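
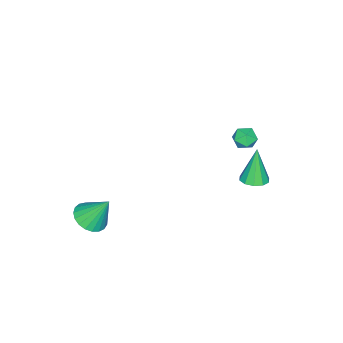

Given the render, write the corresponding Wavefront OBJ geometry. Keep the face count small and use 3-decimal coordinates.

v 3.084 -3.019 -3.08
v 3.911 -2.75 -3.098
v 2.836 -2.161 -1.68
v 3.743 -2.49 -3.287
v 3.462 -2.322 -3.439
v 3.115 -2.275 -3.53
v 2.763 -2.355 -3.543
v 2.466 -2.551 -3.475
v 2.276 -2.827 -3.34
v 2.225 -3.137 -3.159
v 2.324 -3.426 -2.965
v 2.553 -3.644 -2.791
v 2.874 -3.755 -2.666
v 3.232 -3.738 -2.613
v 3.564 -3.596 -2.641
v 3.813 -3.355 -2.745
v 3.935 -3.056 -2.907
v -1.347 2.742 2.138
v -0.82 2.904 1.831
v -0.8 2.156 2.769
v -0.273 2.318 2.462
v -0.579 2.746 2.81
v -0.917 3.108 2.42
v -0.703 1.952 2.18
v -1.041 2.314 1.79
v -0.422 2.415 1.857
v -0.345 2.906 2.246
v -1.275 2.154 2.354
v -1.198 2.645 2.743
v -2.799 1.965 -2.61
v -2.126 1.856 -2.454
v -3.241 1.815 -0.81
v -2.199 2.282 -2.437
v -2.502 2.587 -2.486
v -2.918 2.654 -2.582
v -3.289 2.459 -2.689
v -3.473 2.074 -2.766
v -3.399 1.648 -2.784
v -3.096 1.343 -2.735
v -2.68 1.276 -2.638
v -2.309 1.472 -2.531
f 2 1 4
f 2 4 3
f 4 1 5
f 4 5 3
f 5 1 6
f 5 6 3
f 6 1 7
f 6 7 3
f 7 1 8
f 7 8 3
f 8 1 9
f 8 9 3
f 9 1 10
f 9 10 3
f 10 1 11
f 10 11 3
f 11 1 12
f 11 12 3
f 12 1 13
f 12 13 3
f 13 1 14
f 13 14 3
f 14 1 15
f 14 15 3
f 15 1 16
f 15 16 3
f 16 1 17
f 16 17 3
f 17 1 2
f 17 2 3
f 18 29 23
f 18 23 19
f 18 19 25
f 18 25 28
f 18 28 29
f 19 23 27
f 23 29 22
f 29 28 20
f 28 25 24
f 25 19 26
f 21 27 22
f 21 22 20
f 21 20 24
f 21 24 26
f 21 26 27
f 22 27 23
f 20 22 29
f 24 20 28
f 26 24 25
f 27 26 19
f 31 30 33
f 31 33 32
f 33 30 34
f 33 34 32
f 34 30 35
f 34 35 32
f 35 30 36
f 35 36 32
f 36 30 37
f 36 37 32
f 37 30 38
f 37 38 32
f 38 30 39
f 38 39 32
f 39 30 40
f 39 40 32
f 40 30 41
f 40 41 32
f 41 30 31
f 41 31 32



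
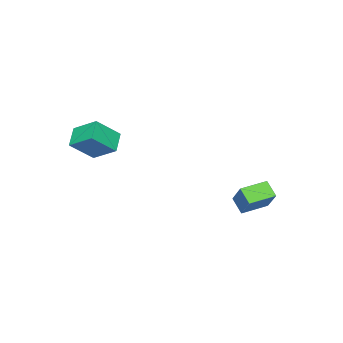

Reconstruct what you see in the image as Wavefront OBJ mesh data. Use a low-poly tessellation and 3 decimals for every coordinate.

v -2.644 2.505 -3.867
v -3.027 1.595 -3.085
v -4.236 3.344 -3.671
v -4.619 2.433 -2.889
v -1.901 3.547 -2.291
v -2.284 2.636 -1.509
v -3.493 4.385 -2.095
v -3.876 3.475 -1.313
v 4.068 -4.75 4.029
v 3.941 -3.171 5.06
v 2.824 -3.973 2.684
v 2.697 -2.394 3.715
v 5.203 -4.186 3.305
v 5.076 -2.607 4.336
v 3.959 -3.409 1.96
v 3.832 -1.83 2.991
f 2 4 1
f 5 2 1
f 1 4 3
f 3 5 1
f 2 8 4
f 6 2 5
f 6 8 2
f 4 8 3
f 7 5 3
f 3 8 7
f 7 6 5
f 8 6 7
f 10 12 9
f 13 10 9
f 9 12 11
f 11 13 9
f 10 16 12
f 14 10 13
f 14 16 10
f 12 16 11
f 15 13 11
f 11 16 15
f 15 14 13
f 16 14 15



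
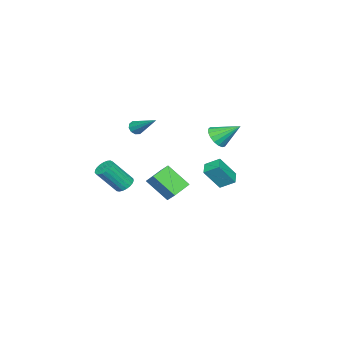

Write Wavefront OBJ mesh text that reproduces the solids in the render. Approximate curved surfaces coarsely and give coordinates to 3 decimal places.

v -1.417 -3.268 -1.534
v -0.844 -3.038 -1.703
v -0.051 -3.902 -0.196
v -0.623 -4.132 -0.026
v -0.936 -2.845 -1.544
v -0.143 -3.709 -0.037
v -1.111 -2.726 -1.384
v -0.318 -3.59 0.124
v -1.339 -2.7 -1.249
v -0.546 -3.564 0.259
v -1.581 -2.773 -1.163
v -0.788 -3.636 0.344
v -1.794 -2.931 -1.142
v -1.001 -3.795 0.366
v -1.942 -3.147 -1.188
v -1.148 -4.011 0.319
v -1.999 -3.384 -1.294
v -1.205 -4.248 0.213
v -1.955 -3.602 -1.442
v -1.162 -4.466 0.066
v -1.818 -3.761 -1.605
v -1.025 -4.625 -0.098
v -1.612 -3.835 -1.756
v -0.819 -4.699 -0.249
v -1.372 -3.812 -1.869
v -0.579 -4.676 -0.361
v -1.14 -3.694 -1.923
v -0.347 -4.558 -0.416
v -0.955 -3.502 -1.911
v -0.162 -4.366 -0.403
v -0.851 -3.27 -1.833
v -0.058 -4.134 -0.325
v -4.286 -2.552 -1.502
v -4.02 -1.932 -0.848
v -4.372 -1.208 -2.741
v -4.106 -0.588 -2.086
v -2.954 -2.772 -1.834
v -2.688 -2.152 -1.179
v -3.04 -1.428 -3.072
v -2.774 -0.808 -2.418
v -0.275 3.394 1.104
v 0.385 2.76 2.38
v -0.493 4.2 1.618
v 0.167 3.565 2.893
v 0.473 3.735 0.887
v 1.133 3.1 2.162
v 0.255 4.54 1.4
v 0.915 3.906 2.676
v -2.088 2.199 3.239
v -1.771 2.693 2.726
v -2.432 3.441 4.221
v -2.129 2.675 2.623
v -2.478 2.548 2.661
v -2.738 2.341 2.832
v -2.848 2.101 3.096
v -2.785 1.884 3.393
v -2.562 1.739 3.655
v -2.23 1.7 3.821
v -1.866 1.774 3.855
v -1.552 1.946 3.747
v -1.362 2.176 3.523
v -1.337 2.411 3.234
v -1.485 2.598 2.946
v -3.742 -3.845 1.879
v -3.256 -3.903 1.735
v -3.198 -2.235 3.061
v -3.396 -3.707 1.531
v -3.667 -3.563 1.461
v -3.967 -3.527 1.55
v -4.181 -3.613 1.765
v -4.228 -3.787 2.023
v -4.088 -3.983 2.227
v -3.817 -4.127 2.297
v -3.517 -4.163 2.208
v -3.303 -4.077 1.993
f 2 1 5
f 2 5 3
f 3 5 6
f 3 6 4
f 5 1 7
f 5 7 6
f 6 7 8
f 6 8 4
f 7 1 9
f 7 9 8
f 8 9 10
f 8 10 4
f 9 1 11
f 9 11 10
f 10 11 12
f 10 12 4
f 11 1 13
f 11 13 12
f 12 13 14
f 12 14 4
f 13 1 15
f 13 15 14
f 14 15 16
f 14 16 4
f 15 1 17
f 15 17 16
f 16 17 18
f 16 18 4
f 17 1 19
f 17 19 18
f 18 19 20
f 18 20 4
f 19 1 21
f 19 21 20
f 20 21 22
f 20 22 4
f 21 1 23
f 21 23 22
f 22 23 24
f 22 24 4
f 23 1 25
f 23 25 24
f 24 25 26
f 24 26 4
f 25 1 27
f 25 27 26
f 26 27 28
f 26 28 4
f 27 1 29
f 27 29 28
f 28 29 30
f 28 30 4
f 29 1 31
f 29 31 30
f 30 31 32
f 30 32 4
f 31 1 2
f 31 2 32
f 32 2 3
f 32 3 4
f 34 36 33
f 37 34 33
f 33 36 35
f 35 37 33
f 34 40 36
f 38 34 37
f 38 40 34
f 36 40 35
f 39 37 35
f 35 40 39
f 39 38 37
f 40 38 39
f 42 44 41
f 45 42 41
f 41 44 43
f 43 45 41
f 42 48 44
f 46 42 45
f 46 48 42
f 44 48 43
f 47 45 43
f 43 48 47
f 47 46 45
f 48 46 47
f 50 49 52
f 50 52 51
f 52 49 53
f 52 53 51
f 53 49 54
f 53 54 51
f 54 49 55
f 54 55 51
f 55 49 56
f 55 56 51
f 56 49 57
f 56 57 51
f 57 49 58
f 57 58 51
f 58 49 59
f 58 59 51
f 59 49 60
f 59 60 51
f 60 49 61
f 60 61 51
f 61 49 62
f 61 62 51
f 62 49 63
f 62 63 51
f 63 49 50
f 63 50 51
f 65 64 67
f 65 67 66
f 67 64 68
f 67 68 66
f 68 64 69
f 68 69 66
f 69 64 70
f 69 70 66
f 70 64 71
f 70 71 66
f 71 64 72
f 71 72 66
f 72 64 73
f 72 73 66
f 73 64 74
f 73 74 66
f 74 64 75
f 74 75 66
f 75 64 65
f 75 65 66



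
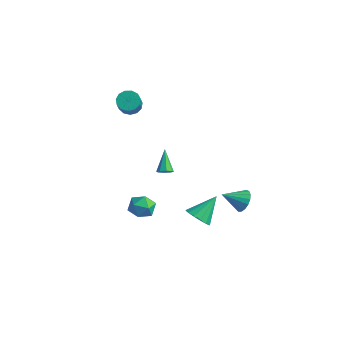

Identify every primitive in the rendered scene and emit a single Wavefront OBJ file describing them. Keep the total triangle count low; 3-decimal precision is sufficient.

v 2.35 4.089 -3.921
v 2.98 3.707 -3.637
v 1.47 3.191 -3.179
v 2.917 3.979 -3.383
v 2.724 4.277 -3.252
v 2.445 4.531 -3.274
v 2.145 4.684 -3.445
v 1.891 4.701 -3.724
v 1.742 4.578 -4.05
v 1.733 4.342 -4.345
v 1.865 4.049 -4.544
v 2.108 3.765 -4.6
v 2.406 3.555 -4.501
v 2.692 3.467 -4.268
v 2.899 3.522 -3.957
v -1.951 2.28 -2.306
v -1.685 2.063 -1.929
v -2.689 3.2 -1.254
v -1.506 2.376 -2.078
v -1.587 2.633 -2.36
v -1.882 2.683 -2.61
v -2.218 2.497 -2.683
v -2.397 2.184 -2.534
v -2.315 1.927 -2.252
v -2.02 1.877 -2.002
v -4.238 1.983 2.786
v -3.585 2.2 2.613
v -2.948 1.274 3.862
v -3.602 1.057 4.034
v -3.725 2.464 2.88
v -3.088 1.538 4.129
v -4.028 2.575 3.117
v -3.391 1.649 4.365
v -4.397 2.498 3.248
v -3.76 1.572 4.497
v -4.717 2.257 3.233
v -4.08 1.331 4.482
v -4.884 1.93 3.076
v -4.247 1.004 4.324
v -4.847 1.619 2.826
v -4.21 0.693 4.075
v -4.616 1.424 2.564
v -3.979 0.498 3.813
v -4.266 1.407 2.372
v -3.629 0.481 3.621
v -3.906 1.572 2.311
v -3.269 0.646 3.56
v -3.653 1.868 2.401
v -3.016 0.942 3.65
v 3.76 -2.098 -0.187
v 4.292 -2.583 0.226
v 4.06 -0.822 0.927
v 4.531 -2.382 -0.069
v 4.563 -2.105 -0.396
v 4.38 -1.826 -0.666
v 4.03 -1.62 -0.808
v 3.609 -1.542 -0.784
v 3.227 -1.613 -0.599
v 2.989 -1.814 -0.304
v 2.957 -2.092 0.023
v 3.14 -2.371 0.293
v 3.489 -2.577 0.435
v 3.911 -2.655 0.41
v -1.425 -1.121 -2.684
v -1.056 -0.622 -2.07
v -0.424 -2.098 -2.49
v -0.055 -1.599 -1.876
v -0.829 -1.973 -1.728
v -1.448 -1.369 -1.847
v -0.032 -1.351 -2.713
v -0.651 -0.747 -2.832
v -0.195 -0.764 -2.088
v -0.688 -1.148 -1.479
v -0.792 -1.572 -3.081
v -1.285 -1.956 -2.472
f 2 1 4
f 2 4 3
f 4 1 5
f 4 5 3
f 5 1 6
f 5 6 3
f 6 1 7
f 6 7 3
f 7 1 8
f 7 8 3
f 8 1 9
f 8 9 3
f 9 1 10
f 9 10 3
f 10 1 11
f 10 11 3
f 11 1 12
f 11 12 3
f 12 1 13
f 12 13 3
f 13 1 14
f 13 14 3
f 14 1 15
f 14 15 3
f 15 1 2
f 15 2 3
f 17 16 19
f 17 19 18
f 19 16 20
f 19 20 18
f 20 16 21
f 20 21 18
f 21 16 22
f 21 22 18
f 22 16 23
f 22 23 18
f 23 16 24
f 23 24 18
f 24 16 25
f 24 25 18
f 25 16 17
f 25 17 18
f 27 26 30
f 27 30 28
f 28 30 31
f 28 31 29
f 30 26 32
f 30 32 31
f 31 32 33
f 31 33 29
f 32 26 34
f 32 34 33
f 33 34 35
f 33 35 29
f 34 26 36
f 34 36 35
f 35 36 37
f 35 37 29
f 36 26 38
f 36 38 37
f 37 38 39
f 37 39 29
f 38 26 40
f 38 40 39
f 39 40 41
f 39 41 29
f 40 26 42
f 40 42 41
f 41 42 43
f 41 43 29
f 42 26 44
f 42 44 43
f 43 44 45
f 43 45 29
f 44 26 46
f 44 46 45
f 45 46 47
f 45 47 29
f 46 26 48
f 46 48 47
f 47 48 49
f 47 49 29
f 48 26 27
f 48 27 49
f 49 27 28
f 49 28 29
f 51 50 53
f 51 53 52
f 53 50 54
f 53 54 52
f 54 50 55
f 54 55 52
f 55 50 56
f 55 56 52
f 56 50 57
f 56 57 52
f 57 50 58
f 57 58 52
f 58 50 59
f 58 59 52
f 59 50 60
f 59 60 52
f 60 50 61
f 60 61 52
f 61 50 62
f 61 62 52
f 62 50 63
f 62 63 52
f 63 50 51
f 63 51 52
f 64 75 69
f 64 69 65
f 64 65 71
f 64 71 74
f 64 74 75
f 65 69 73
f 69 75 68
f 75 74 66
f 74 71 70
f 71 65 72
f 67 73 68
f 67 68 66
f 67 66 70
f 67 70 72
f 67 72 73
f 68 73 69
f 66 68 75
f 70 66 74
f 72 70 71
f 73 72 65



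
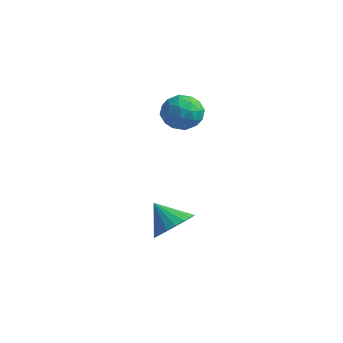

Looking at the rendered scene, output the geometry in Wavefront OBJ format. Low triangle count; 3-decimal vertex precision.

v -0.145 0.911 2.344
v 0.363 1.488 2.998
v 0.997 -0.248 2.482
v 1.505 0.329 3.136
v 0.618 -0.074 3.401
v -0.088 0.643 3.316
v 1.448 0.597 2.164
v 0.742 1.314 2.079
v 1.347 1.295 2.887
v 0.834 0.88 3.651
v 0.526 0.36 1.829
v 0.013 -0.055 2.593
v 0.009 1.301 2.659
v 1.351 -0.061 2.821
v 0.83 -0.298 2.977
v 1.128 0.041 3.361
v -0.256 0.804 2.846
v 0.042 1.144 3.23
v 0.192 0.226 3.467
v 1.318 0.096 2.25
v 1.616 0.436 2.634
v 0.232 1.199 2.119
v 0.53 1.538 2.503
v 1.168 1.014 2.013
v 0.886 1.527 2.978
v 1.557 0.846 3.059
v 1.523 1.003 2.488
v 1.109 1.424 2.438
v 0.584 1.283 3.427
v 1.255 0.602 3.508
v 0.734 0.365 3.664
v 0.319 0.786 3.614
v 1.163 1.169 3.362
v 0.105 0.638 1.972
v 0.776 -0.043 2.053
v 1.041 0.454 1.866
v 0.626 0.875 1.816
v -0.197 0.394 2.421
v 0.474 -0.287 2.502
v 0.251 -0.184 3.042
v -0.163 0.237 2.992
v 0.197 0.071 2.118
v 2.567 -1.58 -2.619
v 3.245 -2.163 -2.088
v 1.533 -1.8 -1.541
v 3.324 -1.767 -1.931
v 3.272 -1.34 -1.893
v 3.098 -0.953 -1.981
v 2.833 -0.676 -2.179
v 2.521 -0.554 -2.453
v 2.217 -0.61 -2.756
v 1.974 -0.833 -3.035
v 1.833 -1.186 -3.242
v 1.819 -1.606 -3.342
v 1.935 -2.022 -3.316
v 2.16 -2.362 -3.17
v 2.455 -2.566 -2.929
v 2.769 -2.6 -2.634
v 3.049 -2.457 -2.336
f 1 38 17
f 38 12 41
f 17 41 6
f 38 41 17
f 1 17 13
f 17 6 18
f 13 18 2
f 17 18 13
f 1 13 22
f 13 2 23
f 22 23 8
f 13 23 22
f 1 22 34
f 22 8 37
f 34 37 11
f 22 37 34
f 1 34 38
f 34 11 42
f 38 42 12
f 34 42 38
f 2 18 29
f 18 6 32
f 29 32 10
f 18 32 29
f 6 41 19
f 41 12 40
f 19 40 5
f 41 40 19
f 12 42 39
f 42 11 35
f 39 35 3
f 42 35 39
f 11 37 36
f 37 8 24
f 36 24 7
f 37 24 36
f 8 23 28
f 23 2 25
f 28 25 9
f 23 25 28
f 4 30 16
f 30 10 31
f 16 31 5
f 30 31 16
f 4 16 14
f 16 5 15
f 14 15 3
f 16 15 14
f 4 14 21
f 14 3 20
f 21 20 7
f 14 20 21
f 4 21 26
f 21 7 27
f 26 27 9
f 21 27 26
f 4 26 30
f 26 9 33
f 30 33 10
f 26 33 30
f 5 31 19
f 31 10 32
f 19 32 6
f 31 32 19
f 3 15 39
f 15 5 40
f 39 40 12
f 15 40 39
f 7 20 36
f 20 3 35
f 36 35 11
f 20 35 36
f 9 27 28
f 27 7 24
f 28 24 8
f 27 24 28
f 10 33 29
f 33 9 25
f 29 25 2
f 33 25 29
f 44 43 46
f 44 46 45
f 46 43 47
f 46 47 45
f 47 43 48
f 47 48 45
f 48 43 49
f 48 49 45
f 49 43 50
f 49 50 45
f 50 43 51
f 50 51 45
f 51 43 52
f 51 52 45
f 52 43 53
f 52 53 45
f 53 43 54
f 53 54 45
f 54 43 55
f 54 55 45
f 55 43 56
f 55 56 45
f 56 43 57
f 56 57 45
f 57 43 58
f 57 58 45
f 58 43 59
f 58 59 45
f 59 43 44
f 59 44 45



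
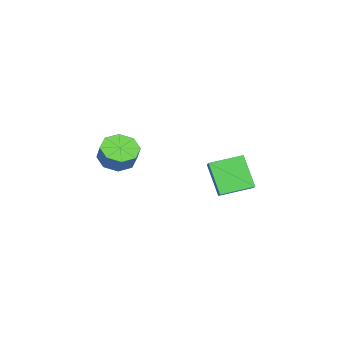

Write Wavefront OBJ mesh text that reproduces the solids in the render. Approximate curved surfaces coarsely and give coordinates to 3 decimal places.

v 2.441 -3.513 0.271
v 3.317 -3.19 -0.187
v 3.716 -2.884 0.791
v 2.839 -3.207 1.249
v 2.767 -2.616 -0.143
v 3.166 -2.31 0.836
v 2.026 -2.568 0.144
v 2.425 -2.262 1.123
v 1.528 -3.073 0.505
v 1.927 -2.767 1.484
v 1.564 -3.836 0.729
v 1.963 -3.53 1.707
v 2.114 -4.41 0.684
v 2.513 -4.104 1.663
v 2.855 -4.458 0.397
v 3.254 -4.152 1.376
v 3.353 -3.953 0.036
v 3.752 -3.647 1.015
v 3.643 2.067 -0.917
v 2.692 1.237 0.647
v 2.817 3.632 -0.589
v 1.865 2.802 0.975
v 4.395 2.338 -0.315
v 3.443 1.508 1.249
v 3.568 3.903 0.013
v 2.617 3.073 1.577
f 2 1 5
f 2 5 3
f 3 5 6
f 3 6 4
f 5 1 7
f 5 7 6
f 6 7 8
f 6 8 4
f 7 1 9
f 7 9 8
f 8 9 10
f 8 10 4
f 9 1 11
f 9 11 10
f 10 11 12
f 10 12 4
f 11 1 13
f 11 13 12
f 12 13 14
f 12 14 4
f 13 1 15
f 13 15 14
f 14 15 16
f 14 16 4
f 15 1 17
f 15 17 16
f 16 17 18
f 16 18 4
f 17 1 2
f 17 2 18
f 18 2 3
f 18 3 4
f 20 22 19
f 23 20 19
f 19 22 21
f 21 23 19
f 20 26 22
f 24 20 23
f 24 26 20
f 22 26 21
f 25 23 21
f 21 26 25
f 25 24 23
f 26 24 25



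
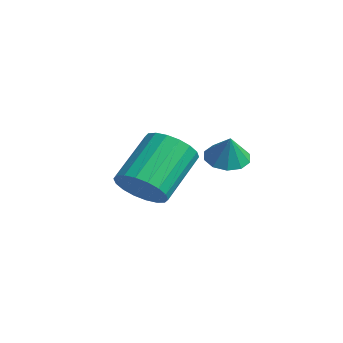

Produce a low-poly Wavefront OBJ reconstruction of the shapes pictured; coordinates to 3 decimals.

v 1.235 -1.87 2.727
v 1.724 -1.363 2.576
v 1.645 -1.99 3.653
v 1.371 -1.164 2.758
v 0.966 -1.234 2.929
v 0.663 -1.547 3.022
v 0.579 -1.983 3.002
v 0.746 -2.376 2.878
v 1.099 -2.576 2.695
v 1.504 -2.506 2.525
v 1.807 -2.193 2.432
v 1.891 -1.757 2.451
v -1.614 -3.319 0.601
v -1.156 -3.729 1.339
v -1.909 -2.231 2.637
v -2.366 -1.821 1.899
v -0.867 -3.453 1.189
v -1.62 -1.955 2.487
v -0.725 -3.151 0.923
v -1.478 -1.653 2.22
v -0.759 -2.882 0.592
v -1.512 -1.384 1.89
v -0.962 -2.699 0.264
v -1.715 -1.202 1.562
v -1.295 -2.64 0.002
v -2.048 -1.142 1.3
v -1.69 -2.714 -0.141
v -2.443 -1.217 1.157
v -2.071 -2.909 -0.137
v -2.824 -1.411 1.161
v -2.36 -3.185 0.013
v -3.113 -1.687 1.311
v -2.502 -3.487 0.28
v -3.255 -1.989 1.577
v -2.468 -3.756 0.61
v -3.221 -2.258 1.908
v -2.265 -3.938 0.938
v -3.018 -2.441 2.236
v -1.932 -3.998 1.2
v -2.685 -2.5 2.498
v -1.537 -3.923 1.343
v -2.29 -2.426 2.641
f 2 1 4
f 2 4 3
f 4 1 5
f 4 5 3
f 5 1 6
f 5 6 3
f 6 1 7
f 6 7 3
f 7 1 8
f 7 8 3
f 8 1 9
f 8 9 3
f 9 1 10
f 9 10 3
f 10 1 11
f 10 11 3
f 11 1 12
f 11 12 3
f 12 1 2
f 12 2 3
f 14 13 17
f 14 17 15
f 15 17 18
f 15 18 16
f 17 13 19
f 17 19 18
f 18 19 20
f 18 20 16
f 19 13 21
f 19 21 20
f 20 21 22
f 20 22 16
f 21 13 23
f 21 23 22
f 22 23 24
f 22 24 16
f 23 13 25
f 23 25 24
f 24 25 26
f 24 26 16
f 25 13 27
f 25 27 26
f 26 27 28
f 26 28 16
f 27 13 29
f 27 29 28
f 28 29 30
f 28 30 16
f 29 13 31
f 29 31 30
f 30 31 32
f 30 32 16
f 31 13 33
f 31 33 32
f 32 33 34
f 32 34 16
f 33 13 35
f 33 35 34
f 34 35 36
f 34 36 16
f 35 13 37
f 35 37 36
f 36 37 38
f 36 38 16
f 37 13 39
f 37 39 38
f 38 39 40
f 38 40 16
f 39 13 41
f 39 41 40
f 40 41 42
f 40 42 16
f 41 13 14
f 41 14 42
f 42 14 15
f 42 15 16



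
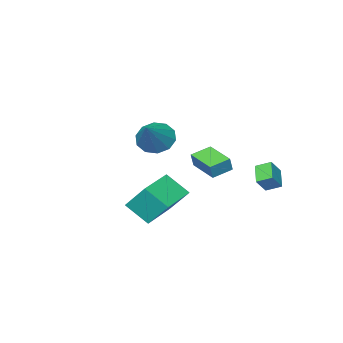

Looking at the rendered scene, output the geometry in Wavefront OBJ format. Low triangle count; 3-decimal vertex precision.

v -0.565 -2.353 -0.441
v 0.147 -2.333 -1.226
v 0.845 -1.427 0.861
v -0.196 -1.776 -1.25
v -0.681 -1.439 -0.965
v -1.121 -1.451 -0.48
v -1.348 -1.808 0.02
v -1.277 -2.373 0.344
v -0.933 -2.93 0.369
v -0.448 -3.267 0.084
v -0.008 -3.254 -0.402
v 0.219 -2.898 -0.902
v -2.242 3.872 -2.587
v -2.916 3.079 -1.951
v -2.69 4.54 -2.229
v -3.364 3.746 -1.593
v -1.556 3.914 -1.807
v -2.23 3.12 -1.171
v -2.004 4.581 -1.449
v -2.678 3.788 -0.813
v 2.769 0.919 -2.152
v 2.444 1.97 -0.83
v 2.278 2.008 -3.139
v 1.953 3.059 -1.817
v 4.767 1.701 -2.283
v 4.442 2.752 -0.961
v 4.276 2.79 -3.27
v 3.951 3.841 -1.948
v -0.836 1.632 -0.639
v -0.581 1.714 0.147
v -0.58 3.302 -0.898
v -0.324 3.385 -0.113
v 0.244 1.415 -0.967
v 0.5 1.498 -0.182
v 0.501 3.086 -1.227
v 0.756 3.168 -0.441
f 2 1 4
f 2 4 3
f 4 1 5
f 4 5 3
f 5 1 6
f 5 6 3
f 6 1 7
f 6 7 3
f 7 1 8
f 7 8 3
f 8 1 9
f 8 9 3
f 9 1 10
f 9 10 3
f 10 1 11
f 10 11 3
f 11 1 12
f 11 12 3
f 12 1 2
f 12 2 3
f 14 16 13
f 17 14 13
f 13 16 15
f 15 17 13
f 14 20 16
f 18 14 17
f 18 20 14
f 16 20 15
f 19 17 15
f 15 20 19
f 19 18 17
f 20 18 19
f 22 24 21
f 25 22 21
f 21 24 23
f 23 25 21
f 22 28 24
f 26 22 25
f 26 28 22
f 24 28 23
f 27 25 23
f 23 28 27
f 27 26 25
f 28 26 27
f 30 32 29
f 33 30 29
f 29 32 31
f 31 33 29
f 30 36 32
f 34 30 33
f 34 36 30
f 32 36 31
f 35 33 31
f 31 36 35
f 35 34 33
f 36 34 35



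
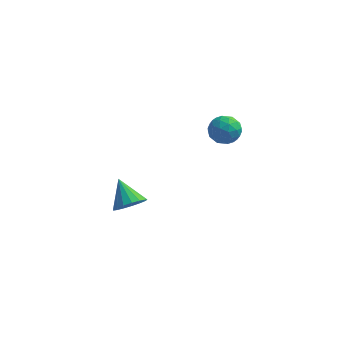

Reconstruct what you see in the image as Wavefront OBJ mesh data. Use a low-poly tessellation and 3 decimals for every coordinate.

v 4.182 -3.19 1.93
v 4.478 -3.522 2.668
v 2.902 -3.658 2.232
v 3.198 -3.99 2.97
v 3.153 -3.135 2.87
v 3.943 -2.846 2.684
v 3.437 -4.334 2.216
v 4.227 -4.045 2.03
v 4.017 -4.23 2.845
v 3.842 -3.489 3.249
v 3.538 -3.691 1.651
v 3.363 -2.95 2.055
v 4.442 -3.315 2.273
v 2.938 -3.865 2.627
v 2.911 -3.362 2.569
v 3.085 -3.558 3.003
v 4.128 -2.917 2.282
v 4.302 -3.113 2.716
v 3.523 -2.885 2.835
v 3.078 -4.067 2.184
v 3.252 -4.263 2.618
v 4.295 -3.622 1.897
v 4.469 -3.818 2.331
v 3.857 -4.295 2.065
v 4.345 -3.926 2.811
v 3.593 -4.201 2.988
v 3.734 -4.403 2.545
v 4.198 -4.233 2.435
v 4.242 -3.491 3.048
v 3.49 -3.766 3.226
v 3.463 -3.263 3.167
v 3.928 -3.093 3.057
v 3.971 -3.907 3.152
v 3.89 -3.414 1.674
v 3.138 -3.689 1.852
v 3.452 -4.087 1.843
v 3.917 -3.917 1.733
v 3.787 -2.979 1.912
v 3.035 -3.254 2.089
v 3.182 -2.947 2.465
v 3.646 -2.777 2.355
v 3.409 -3.273 1.748
v -0.948 -3.73 -4.072
v -0.361 -3.058 -4.188
v -1.792 -2.81 -3.008
v -0.662 -2.986 -4.489
v -1.028 -3.085 -4.694
v -1.375 -3.331 -4.756
v -1.625 -3.669 -4.662
v -1.72 -4.021 -4.432
v -1.638 -4.306 -4.12
v -1.398 -4.46 -3.797
v -1.055 -4.446 -3.537
v -0.688 -4.269 -3.399
v -0.38 -3.968 -3.416
v -0.202 -3.612 -3.582
v -0.196 -3.284 -3.861
f 1 38 17
f 38 12 41
f 17 41 6
f 38 41 17
f 1 17 13
f 17 6 18
f 13 18 2
f 17 18 13
f 1 13 22
f 13 2 23
f 22 23 8
f 13 23 22
f 1 22 34
f 22 8 37
f 34 37 11
f 22 37 34
f 1 34 38
f 34 11 42
f 38 42 12
f 34 42 38
f 2 18 29
f 18 6 32
f 29 32 10
f 18 32 29
f 6 41 19
f 41 12 40
f 19 40 5
f 41 40 19
f 12 42 39
f 42 11 35
f 39 35 3
f 42 35 39
f 11 37 36
f 37 8 24
f 36 24 7
f 37 24 36
f 8 23 28
f 23 2 25
f 28 25 9
f 23 25 28
f 4 30 16
f 30 10 31
f 16 31 5
f 30 31 16
f 4 16 14
f 16 5 15
f 14 15 3
f 16 15 14
f 4 14 21
f 14 3 20
f 21 20 7
f 14 20 21
f 4 21 26
f 21 7 27
f 26 27 9
f 21 27 26
f 4 26 30
f 26 9 33
f 30 33 10
f 26 33 30
f 5 31 19
f 31 10 32
f 19 32 6
f 31 32 19
f 3 15 39
f 15 5 40
f 39 40 12
f 15 40 39
f 7 20 36
f 20 3 35
f 36 35 11
f 20 35 36
f 9 27 28
f 27 7 24
f 28 24 8
f 27 24 28
f 10 33 29
f 33 9 25
f 29 25 2
f 33 25 29
f 44 43 46
f 44 46 45
f 46 43 47
f 46 47 45
f 47 43 48
f 47 48 45
f 48 43 49
f 48 49 45
f 49 43 50
f 49 50 45
f 50 43 51
f 50 51 45
f 51 43 52
f 51 52 45
f 52 43 53
f 52 53 45
f 53 43 54
f 53 54 45
f 54 43 55
f 54 55 45
f 55 43 56
f 55 56 45
f 56 43 57
f 56 57 45
f 57 43 44
f 57 44 45



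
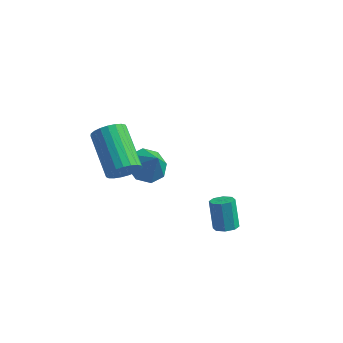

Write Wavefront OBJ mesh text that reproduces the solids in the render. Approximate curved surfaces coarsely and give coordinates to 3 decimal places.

v -3.235 -0.814 -2.934
v -2.802 -1.411 -3.413
v -2.605 -1.166 -1.926
v -2.489 -0.815 -3.401
v -2.612 -0.218 -3.115
v -3.101 0.03 -2.723
v -3.668 -0.216 -2.455
v -3.981 -0.812 -2.468
v -3.857 -1.409 -2.754
v -3.369 -1.657 -3.146
v 1.461 -4.166 -2.229
v 1.888 -4.363 -2.032
v 1.546 -3.932 -0.855
v 1.119 -3.734 -1.051
v 1.936 -3.995 -2.153
v 1.593 -3.564 -0.976
v 1.705 -3.727 -2.318
v 1.363 -3.295 -1.141
v 1.332 -3.716 -2.431
v 0.989 -3.284 -1.254
v 1.034 -3.968 -2.425
v 0.692 -3.537 -1.248
v 0.987 -4.336 -2.304
v 0.644 -3.905 -1.127
v 1.217 -4.605 -2.139
v 0.875 -4.173 -0.962
v 1.591 -4.616 -2.026
v 1.248 -4.184 -0.849
v -2.814 -4.031 -0.387
v -2.462 -4.171 0.248
v -3.714 -2.81 1.243
v -4.066 -2.669 0.607
v -2.298 -3.937 0.135
v -3.55 -2.576 1.129
v -2.223 -3.72 -0.069
v -3.475 -2.358 0.925
v -2.25 -3.556 -0.328
v -3.502 -2.194 0.666
v -2.375 -3.474 -0.597
v -3.627 -2.112 0.397
v -2.576 -3.488 -0.83
v -3.827 -2.126 0.164
v -2.818 -3.596 -0.986
v -4.069 -2.235 0.008
v -3.059 -3.78 -1.039
v -4.311 -2.418 -0.044
v -3.258 -4.007 -0.979
v -4.51 -2.645 0.016
v -3.38 -4.238 -0.817
v -4.632 -2.876 0.178
v -3.405 -4.433 -0.58
v -4.656 -3.071 0.415
v -3.327 -4.559 -0.31
v -4.579 -3.197 0.685
v -3.161 -4.593 -0.053
v -4.412 -3.231 0.941
v -2.934 -4.53 0.145
v -4.186 -3.169 1.14
v -2.687 -4.381 0.252
v -3.939 -3.019 1.247
f 2 1 4
f 2 4 3
f 4 1 5
f 4 5 3
f 5 1 6
f 5 6 3
f 6 1 7
f 6 7 3
f 7 1 8
f 7 8 3
f 8 1 9
f 8 9 3
f 9 1 10
f 9 10 3
f 10 1 2
f 10 2 3
f 12 11 15
f 12 15 13
f 13 15 16
f 13 16 14
f 15 11 17
f 15 17 16
f 16 17 18
f 16 18 14
f 17 11 19
f 17 19 18
f 18 19 20
f 18 20 14
f 19 11 21
f 19 21 20
f 20 21 22
f 20 22 14
f 21 11 23
f 21 23 22
f 22 23 24
f 22 24 14
f 23 11 25
f 23 25 24
f 24 25 26
f 24 26 14
f 25 11 27
f 25 27 26
f 26 27 28
f 26 28 14
f 27 11 12
f 27 12 28
f 28 12 13
f 28 13 14
f 30 29 33
f 30 33 31
f 31 33 34
f 31 34 32
f 33 29 35
f 33 35 34
f 34 35 36
f 34 36 32
f 35 29 37
f 35 37 36
f 36 37 38
f 36 38 32
f 37 29 39
f 37 39 38
f 38 39 40
f 38 40 32
f 39 29 41
f 39 41 40
f 40 41 42
f 40 42 32
f 41 29 43
f 41 43 42
f 42 43 44
f 42 44 32
f 43 29 45
f 43 45 44
f 44 45 46
f 44 46 32
f 45 29 47
f 45 47 46
f 46 47 48
f 46 48 32
f 47 29 49
f 47 49 48
f 48 49 50
f 48 50 32
f 49 29 51
f 49 51 50
f 50 51 52
f 50 52 32
f 51 29 53
f 51 53 52
f 52 53 54
f 52 54 32
f 53 29 55
f 53 55 54
f 54 55 56
f 54 56 32
f 55 29 57
f 55 57 56
f 56 57 58
f 56 58 32
f 57 29 59
f 57 59 58
f 58 59 60
f 58 60 32
f 59 29 30
f 59 30 60
f 60 30 31
f 60 31 32



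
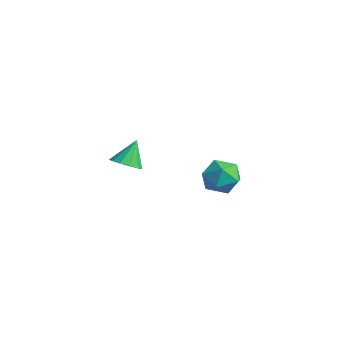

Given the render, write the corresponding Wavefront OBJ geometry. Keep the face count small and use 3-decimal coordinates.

v 0.123 -1.839 0.814
v 0.433 -2.258 1.167
v -0.103 -1.221 1.746
v 0.672 -2.017 1.065
v 0.737 -1.719 0.883
v 0.607 -1.459 0.68
v 0.323 -1.32 0.519
v -0.025 -1.345 0.451
v -0.326 -1.527 0.499
v -0.484 -1.808 0.647
v -0.45 -2.099 0.848
v -0.234 -2.307 1.038
v 0.095 -2.366 1.157
v -1.427 3.621 -1.97
v -0.658 3.765 -2.356
v -1.062 2.275 -1.744
v -0.293 2.419 -2.13
v -0.468 2.784 -1.357
v -0.694 3.616 -1.497
v -1.026 2.424 -2.603
v -1.252 3.256 -2.743
v -0.41 3.025 -2.747
v -0.065 3.248 -1.977
v -1.655 2.792 -2.123
v -1.31 3.015 -1.353
f 2 1 4
f 2 4 3
f 4 1 5
f 4 5 3
f 5 1 6
f 5 6 3
f 6 1 7
f 6 7 3
f 7 1 8
f 7 8 3
f 8 1 9
f 8 9 3
f 9 1 10
f 9 10 3
f 10 1 11
f 10 11 3
f 11 1 12
f 11 12 3
f 12 1 13
f 12 13 3
f 13 1 2
f 13 2 3
f 14 25 19
f 14 19 15
f 14 15 21
f 14 21 24
f 14 24 25
f 15 19 23
f 19 25 18
f 25 24 16
f 24 21 20
f 21 15 22
f 17 23 18
f 17 18 16
f 17 16 20
f 17 20 22
f 17 22 23
f 18 23 19
f 16 18 25
f 20 16 24
f 22 20 21
f 23 22 15



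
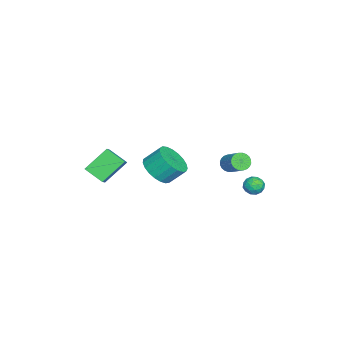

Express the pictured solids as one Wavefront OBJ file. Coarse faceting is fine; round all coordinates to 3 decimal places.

v 1.522 -2.444 0.433
v 1.205 -3.473 1.069
v 2.463 -2.322 1.1
v 2.147 -3.351 1.736
v 2.433 -3.409 -0.676
v 2.117 -4.438 -0.04
v 3.375 -3.287 -0.009
v 3.058 -4.316 0.627
v 2.26 3.168 1.647
v 2.519 3.349 1.185
v 3.36 4.094 1.952
v 3.1 3.912 2.413
v 2.363 3.501 1.209
v 3.204 4.246 1.975
v 2.192 3.602 1.299
v 3.033 4.346 2.066
v 2.031 3.636 1.443
v 2.872 4.381 2.209
v 1.904 3.599 1.617
v 2.745 4.344 2.384
v 1.832 3.497 1.796
v 2.673 4.242 2.562
v 1.825 3.344 1.952
v 2.666 4.089 2.719
v 1.884 3.165 2.062
v 2.725 3.91 2.828
v 2 2.986 2.108
v 2.841 3.731 2.875
v 2.156 2.834 2.085
v 2.997 3.579 2.851
v 2.327 2.734 1.994
v 3.168 3.478 2.761
v 2.488 2.699 1.851
v 3.329 3.444 2.617
v 2.615 2.736 1.676
v 3.456 3.481 2.443
v 2.687 2.838 1.498
v 3.528 3.583 2.264
v 2.694 2.991 1.341
v 3.535 3.736 2.108
v 2.635 3.17 1.232
v 3.476 3.915 1.998
v -0.194 -1.267 -1.102
v 0.771 -1.459 -0.734
v 0.598 -0.584 0.171
v -0.366 -0.393 -0.198
v 0.846 -1.142 -1.025
v 0.673 -0.268 -0.12
v 0.742 -0.847 -1.33
v 0.569 0.027 -0.425
v 0.476 -0.625 -1.595
v 0.303 0.249 -0.69
v 0.094 -0.514 -1.775
v -0.079 0.36 -0.87
v -0.338 -0.533 -1.839
v -0.51 0.341 -0.934
v -0.744 -0.679 -1.776
v -0.917 0.195 -0.871
v -1.056 -0.927 -1.596
v -1.228 -0.052 -0.691
v -1.218 -1.233 -1.331
v -1.391 -0.359 -0.426
v -1.203 -1.546 -1.026
v -1.376 -0.671 -0.121
v -1.014 -1.81 -0.735
v -1.186 -0.935 0.17
v -0.683 -1.98 -0.507
v -0.855 -1.106 0.398
v -0.267 -2.027 -0.382
v -0.44 -1.153 0.523
v 0.161 -1.943 -0.382
v -0.011 -1.069 0.523
v 0.528 -1.742 -0.506
v 0.356 -0.868 0.399
v -1.404 3.918 -3.043
v -1.125 3.586 -2.57
v -2.315 3.854 -2.55
v -2.036 3.522 -2.077
v -1.898 4.143 -2.158
v -1.335 4.183 -2.463
v -2.105 3.257 -2.657
v -1.542 3.297 -2.962
v -1.558 3.178 -2.332
v -1.43 3.726 -2.023
v -2.01 3.714 -3.097
v -1.882 4.262 -2.788
v -1.184 3.758 -2.85
v -2.256 3.682 -2.27
v -2.174 4.047 -2.318
v -2.01 3.852 -2.04
v -1.308 4.108 -2.787
v -1.144 3.914 -2.509
v -1.598 4.241 -2.267
v -2.296 3.526 -2.611
v -2.132 3.332 -2.333
v -1.43 3.588 -3.08
v -1.266 3.393 -2.802
v -1.842 3.199 -2.853
v -1.275 3.323 -2.432
v -1.811 3.285 -2.142
v -1.851 3.129 -2.483
v -1.52 3.153 -2.662
v -1.2 3.645 -2.25
v -1.735 3.607 -1.961
v -1.654 3.972 -2.008
v -1.323 3.995 -2.187
v -1.455 3.405 -2.11
v -1.705 3.833 -3.159
v -2.24 3.795 -2.87
v -2.117 3.445 -2.933
v -1.786 3.468 -3.112
v -1.629 4.155 -2.978
v -2.165 4.117 -2.688
v -1.92 4.287 -2.458
v -1.589 4.311 -2.637
v -1.985 4.035 -3.01
f 2 4 1
f 5 2 1
f 1 4 3
f 3 5 1
f 2 8 4
f 6 2 5
f 6 8 2
f 4 8 3
f 7 5 3
f 3 8 7
f 7 6 5
f 8 6 7
f 10 9 13
f 10 13 11
f 11 13 14
f 11 14 12
f 13 9 15
f 13 15 14
f 14 15 16
f 14 16 12
f 15 9 17
f 15 17 16
f 16 17 18
f 16 18 12
f 17 9 19
f 17 19 18
f 18 19 20
f 18 20 12
f 19 9 21
f 19 21 20
f 20 21 22
f 20 22 12
f 21 9 23
f 21 23 22
f 22 23 24
f 22 24 12
f 23 9 25
f 23 25 24
f 24 25 26
f 24 26 12
f 25 9 27
f 25 27 26
f 26 27 28
f 26 28 12
f 27 9 29
f 27 29 28
f 28 29 30
f 28 30 12
f 29 9 31
f 29 31 30
f 30 31 32
f 30 32 12
f 31 9 33
f 31 33 32
f 32 33 34
f 32 34 12
f 33 9 35
f 33 35 34
f 34 35 36
f 34 36 12
f 35 9 37
f 35 37 36
f 36 37 38
f 36 38 12
f 37 9 39
f 37 39 38
f 38 39 40
f 38 40 12
f 39 9 41
f 39 41 40
f 40 41 42
f 40 42 12
f 41 9 10
f 41 10 42
f 42 10 11
f 42 11 12
f 44 43 47
f 44 47 45
f 45 47 48
f 45 48 46
f 47 43 49
f 47 49 48
f 48 49 50
f 48 50 46
f 49 43 51
f 49 51 50
f 50 51 52
f 50 52 46
f 51 43 53
f 51 53 52
f 52 53 54
f 52 54 46
f 53 43 55
f 53 55 54
f 54 55 56
f 54 56 46
f 55 43 57
f 55 57 56
f 56 57 58
f 56 58 46
f 57 43 59
f 57 59 58
f 58 59 60
f 58 60 46
f 59 43 61
f 59 61 60
f 60 61 62
f 60 62 46
f 61 43 63
f 61 63 62
f 62 63 64
f 62 64 46
f 63 43 65
f 63 65 64
f 64 65 66
f 64 66 46
f 65 43 67
f 65 67 66
f 66 67 68
f 66 68 46
f 67 43 69
f 67 69 68
f 68 69 70
f 68 70 46
f 69 43 71
f 69 71 70
f 70 71 72
f 70 72 46
f 71 43 73
f 71 73 72
f 72 73 74
f 72 74 46
f 73 43 44
f 73 44 74
f 74 44 45
f 74 45 46
f 75 112 91
f 112 86 115
f 91 115 80
f 112 115 91
f 75 91 87
f 91 80 92
f 87 92 76
f 91 92 87
f 75 87 96
f 87 76 97
f 96 97 82
f 87 97 96
f 75 96 108
f 96 82 111
f 108 111 85
f 96 111 108
f 75 108 112
f 108 85 116
f 112 116 86
f 108 116 112
f 76 92 103
f 92 80 106
f 103 106 84
f 92 106 103
f 80 115 93
f 115 86 114
f 93 114 79
f 115 114 93
f 86 116 113
f 116 85 109
f 113 109 77
f 116 109 113
f 85 111 110
f 111 82 98
f 110 98 81
f 111 98 110
f 82 97 102
f 97 76 99
f 102 99 83
f 97 99 102
f 78 104 90
f 104 84 105
f 90 105 79
f 104 105 90
f 78 90 88
f 90 79 89
f 88 89 77
f 90 89 88
f 78 88 95
f 88 77 94
f 95 94 81
f 88 94 95
f 78 95 100
f 95 81 101
f 100 101 83
f 95 101 100
f 78 100 104
f 100 83 107
f 104 107 84
f 100 107 104
f 79 105 93
f 105 84 106
f 93 106 80
f 105 106 93
f 77 89 113
f 89 79 114
f 113 114 86
f 89 114 113
f 81 94 110
f 94 77 109
f 110 109 85
f 94 109 110
f 83 101 102
f 101 81 98
f 102 98 82
f 101 98 102
f 84 107 103
f 107 83 99
f 103 99 76
f 107 99 103



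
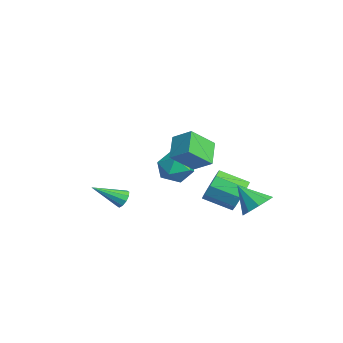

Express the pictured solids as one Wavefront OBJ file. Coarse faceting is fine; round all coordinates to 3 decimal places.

v 0.396 4.293 -2.537
v 0.755 3.682 -3.365
v -0.097 2.216 -2.652
v -0.456 2.827 -1.823
v 1.247 3.668 -2.805
v 0.395 2.201 -2.092
v 1.342 3.946 -2.12
v 0.49 2.48 -1.407
v 0.993 4.387 -1.63
v 0.142 2.921 -0.917
v 0.366 4.784 -1.564
v -0.486 3.317 -0.851
v -0.248 4.951 -1.953
v -1.1 3.485 -1.24
v -0.56 4.811 -2.615
v -1.412 3.344 -1.902
v -0.425 4.428 -3.241
v -1.277 2.961 -2.527
v 0.094 3.982 -3.537
v -0.758 2.516 -2.823
v -3.114 1.375 -0.391
v -2.421 2.31 -0.573
v -2.479 0.59 -2.007
v -1.786 1.525 -2.189
v -1.552 0.781 -1.306
v -1.944 1.266 -0.308
v -2.956 1.634 -2.272
v -3.348 2.119 -1.274
v -2.323 2.47 -1.736
v -1.456 1.943 -1.139
v -3.444 0.957 -1.441
v -2.577 0.43 -0.844
v 3.263 4.211 -1.771
v 3.961 3.472 -1.692
v 2.277 3.409 -0.569
v 4.101 3.982 -1.237
v 3.849 4.599 -1.032
v 3.323 5.035 -1.173
v 2.768 5.085 -1.594
v 2.446 4.726 -2.098
v 2.505 4.126 -2.449
v 2.92 3.566 -2.483
v 3.495 3.307 -2.184
v 1.796 -0.025 3.348
v 2.61 0.74 4.07
v 1.582 1.331 2.152
v 2.396 2.096 2.874
v 3.024 -0.556 2.526
v 3.838 0.209 3.248
v 2.81 0.8 1.33
v 3.624 1.565 2.052
v -0.161 -2.187 -2.019
v 0.233 -1.979 -1.587
v -0.419 -3.853 -0.981
v -0.12 -1.864 -1.49
v -0.488 -1.873 -1.596
v -0.731 -2.001 -1.862
v -0.757 -2.2 -2.189
v -0.555 -2.394 -2.45
v -0.202 -2.509 -2.547
v 0.166 -2.501 -2.441
v 0.41 -2.372 -2.175
v 0.435 -2.173 -1.848
f 2 1 5
f 2 5 3
f 3 5 6
f 3 6 4
f 5 1 7
f 5 7 6
f 6 7 8
f 6 8 4
f 7 1 9
f 7 9 8
f 8 9 10
f 8 10 4
f 9 1 11
f 9 11 10
f 10 11 12
f 10 12 4
f 11 1 13
f 11 13 12
f 12 13 14
f 12 14 4
f 13 1 15
f 13 15 14
f 14 15 16
f 14 16 4
f 15 1 17
f 15 17 16
f 16 17 18
f 16 18 4
f 17 1 19
f 17 19 18
f 18 19 20
f 18 20 4
f 19 1 2
f 19 2 20
f 20 2 3
f 20 3 4
f 21 32 26
f 21 26 22
f 21 22 28
f 21 28 31
f 21 31 32
f 22 26 30
f 26 32 25
f 32 31 23
f 31 28 27
f 28 22 29
f 24 30 25
f 24 25 23
f 24 23 27
f 24 27 29
f 24 29 30
f 25 30 26
f 23 25 32
f 27 23 31
f 29 27 28
f 30 29 22
f 34 33 36
f 34 36 35
f 36 33 37
f 36 37 35
f 37 33 38
f 37 38 35
f 38 33 39
f 38 39 35
f 39 33 40
f 39 40 35
f 40 33 41
f 40 41 35
f 41 33 42
f 41 42 35
f 42 33 43
f 42 43 35
f 43 33 34
f 43 34 35
f 45 47 44
f 48 45 44
f 44 47 46
f 46 48 44
f 45 51 47
f 49 45 48
f 49 51 45
f 47 51 46
f 50 48 46
f 46 51 50
f 50 49 48
f 51 49 50
f 53 52 55
f 53 55 54
f 55 52 56
f 55 56 54
f 56 52 57
f 56 57 54
f 57 52 58
f 57 58 54
f 58 52 59
f 58 59 54
f 59 52 60
f 59 60 54
f 60 52 61
f 60 61 54
f 61 52 62
f 61 62 54
f 62 52 63
f 62 63 54
f 63 52 53
f 63 53 54



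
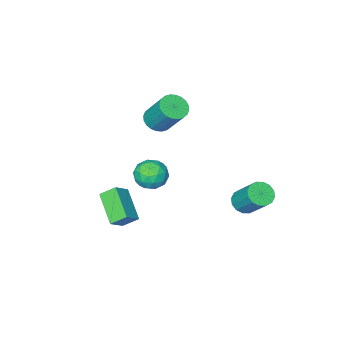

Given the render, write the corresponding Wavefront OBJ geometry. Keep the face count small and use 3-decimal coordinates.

v -3.089 1.148 -2.76
v -2.376 1.078 -2.687
v -2.398 2.302 -1.288
v -3.111 2.372 -1.36
v -2.421 1.356 -2.931
v -2.443 2.58 -1.532
v -2.645 1.578 -3.129
v -2.668 2.803 -1.73
v -2.988 1.685 -3.228
v -3.011 2.91 -1.829
v -3.358 1.648 -3.202
v -3.38 2.873 -1.802
v -3.656 1.477 -3.057
v -3.678 2.702 -1.657
v -3.802 1.218 -2.832
v -3.824 2.442 -1.433
v -3.757 0.94 -2.588
v -3.779 2.164 -1.189
v -3.532 0.717 -2.39
v -3.555 1.942 -0.991
v -3.189 0.61 -2.291
v -3.212 1.835 -0.892
v -2.82 0.647 -2.318
v -2.842 1.872 -0.918
v -2.522 0.818 -2.463
v -2.544 2.043 -1.063
v 2.439 2.491 2.831
v 2.91 2.587 2.115
v 2.65 1.113 2.785
v 3.121 1.209 2.069
v 3.42 1.499 2.824
v 3.289 2.351 2.853
v 2.271 1.349 2.047
v 2.14 2.201 2.076
v 2.806 1.881 1.631
v 3.516 1.974 2.111
v 2.044 1.726 2.789
v 2.754 1.819 3.269
v 2.656 2.66 2.477
v 2.904 1.04 2.423
v 3.08 1.211 2.867
v 3.357 1.267 2.446
v 2.879 2.521 2.91
v 3.156 2.578 2.49
v 3.455 1.938 2.907
v 2.404 1.122 2.41
v 2.681 1.179 1.99
v 2.203 2.433 2.454
v 2.48 2.489 2.033
v 2.105 1.762 1.993
v 2.872 2.302 1.772
v 2.996 1.492 1.745
v 2.496 1.574 1.732
v 2.419 2.075 1.749
v 3.289 2.356 2.054
v 3.413 1.546 2.027
v 3.589 1.717 2.471
v 3.512 2.217 2.487
v 3.228 1.941 1.769
v 2.147 2.154 2.873
v 2.271 1.344 2.846
v 2.048 1.483 2.413
v 1.971 1.983 2.429
v 2.564 2.208 3.155
v 2.688 1.398 3.128
v 3.141 1.625 3.151
v 3.064 2.126 3.168
v 2.332 1.759 3.131
v 2.24 -0.904 -0.725
v 3.036 -0.712 -0.067
v 2.64 0.61 -1.652
v 3.436 0.802 -0.995
v 2.824 -1.402 -1.285
v 3.62 -1.21 -0.628
v 3.224 0.112 -2.213
v 4.02 0.304 -1.555
v -0.501 -2.376 2.207
v 0.249 -2.257 2.174
v 0.131 -1.084 3.74
v -0.619 -1.204 3.773
v 0.148 -2.037 2.002
v 0.029 -0.865 3.568
v -0.052 -1.87 1.862
v -0.17 -0.697 3.428
v -0.32 -1.779 1.773
v -0.439 -0.606 3.339
v -0.616 -1.779 1.751
v -0.734 -0.607 3.317
v -0.894 -1.87 1.798
v -1.013 -0.698 3.364
v -1.112 -2.039 1.908
v -1.231 -0.866 3.474
v -1.237 -2.258 2.063
v -1.356 -1.086 3.629
v -1.251 -2.496 2.24
v -1.369 -1.323 3.806
v -1.149 -2.715 2.412
v -1.268 -1.543 3.978
v -0.95 -2.883 2.552
v -1.068 -1.71 4.118
v -0.681 -2.974 2.641
v -0.8 -1.801 4.207
v -0.386 -2.973 2.663
v -0.504 -1.801 4.229
v -0.107 -2.882 2.616
v -0.226 -1.71 4.182
v 0.111 -2.714 2.506
v -0.008 -1.541 4.072
v 0.236 -2.494 2.351
v 0.117 -1.322 3.917
f 2 1 5
f 2 5 3
f 3 5 6
f 3 6 4
f 5 1 7
f 5 7 6
f 6 7 8
f 6 8 4
f 7 1 9
f 7 9 8
f 8 9 10
f 8 10 4
f 9 1 11
f 9 11 10
f 10 11 12
f 10 12 4
f 11 1 13
f 11 13 12
f 12 13 14
f 12 14 4
f 13 1 15
f 13 15 14
f 14 15 16
f 14 16 4
f 15 1 17
f 15 17 16
f 16 17 18
f 16 18 4
f 17 1 19
f 17 19 18
f 18 19 20
f 18 20 4
f 19 1 21
f 19 21 20
f 20 21 22
f 20 22 4
f 21 1 23
f 21 23 22
f 22 23 24
f 22 24 4
f 23 1 25
f 23 25 24
f 24 25 26
f 24 26 4
f 25 1 2
f 25 2 26
f 26 2 3
f 26 3 4
f 27 64 43
f 64 38 67
f 43 67 32
f 64 67 43
f 27 43 39
f 43 32 44
f 39 44 28
f 43 44 39
f 27 39 48
f 39 28 49
f 48 49 34
f 39 49 48
f 27 48 60
f 48 34 63
f 60 63 37
f 48 63 60
f 27 60 64
f 60 37 68
f 64 68 38
f 60 68 64
f 28 44 55
f 44 32 58
f 55 58 36
f 44 58 55
f 32 67 45
f 67 38 66
f 45 66 31
f 67 66 45
f 38 68 65
f 68 37 61
f 65 61 29
f 68 61 65
f 37 63 62
f 63 34 50
f 62 50 33
f 63 50 62
f 34 49 54
f 49 28 51
f 54 51 35
f 49 51 54
f 30 56 42
f 56 36 57
f 42 57 31
f 56 57 42
f 30 42 40
f 42 31 41
f 40 41 29
f 42 41 40
f 30 40 47
f 40 29 46
f 47 46 33
f 40 46 47
f 30 47 52
f 47 33 53
f 52 53 35
f 47 53 52
f 30 52 56
f 52 35 59
f 56 59 36
f 52 59 56
f 31 57 45
f 57 36 58
f 45 58 32
f 57 58 45
f 29 41 65
f 41 31 66
f 65 66 38
f 41 66 65
f 33 46 62
f 46 29 61
f 62 61 37
f 46 61 62
f 35 53 54
f 53 33 50
f 54 50 34
f 53 50 54
f 36 59 55
f 59 35 51
f 55 51 28
f 59 51 55
f 70 72 69
f 73 70 69
f 69 72 71
f 71 73 69
f 70 76 72
f 74 70 73
f 74 76 70
f 72 76 71
f 75 73 71
f 71 76 75
f 75 74 73
f 76 74 75
f 78 77 81
f 78 81 79
f 79 81 82
f 79 82 80
f 81 77 83
f 81 83 82
f 82 83 84
f 82 84 80
f 83 77 85
f 83 85 84
f 84 85 86
f 84 86 80
f 85 77 87
f 85 87 86
f 86 87 88
f 86 88 80
f 87 77 89
f 87 89 88
f 88 89 90
f 88 90 80
f 89 77 91
f 89 91 90
f 90 91 92
f 90 92 80
f 91 77 93
f 91 93 92
f 92 93 94
f 92 94 80
f 93 77 95
f 93 95 94
f 94 95 96
f 94 96 80
f 95 77 97
f 95 97 96
f 96 97 98
f 96 98 80
f 97 77 99
f 97 99 98
f 98 99 100
f 98 100 80
f 99 77 101
f 99 101 100
f 100 101 102
f 100 102 80
f 101 77 103
f 101 103 102
f 102 103 104
f 102 104 80
f 103 77 105
f 103 105 104
f 104 105 106
f 104 106 80
f 105 77 107
f 105 107 106
f 106 107 108
f 106 108 80
f 107 77 109
f 107 109 108
f 108 109 110
f 108 110 80
f 109 77 78
f 109 78 110
f 110 78 79
f 110 79 80



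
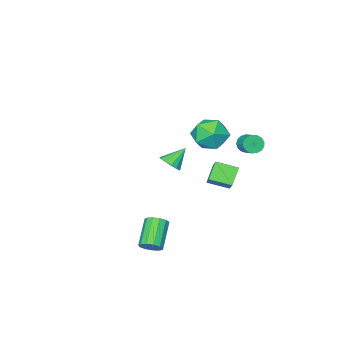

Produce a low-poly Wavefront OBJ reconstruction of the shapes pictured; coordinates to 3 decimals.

v -1.592 -2.736 -1.435
v -1.036 -2.53 -0.928
v -2.628 -2.524 -0.385
v -1.164 -2.161 -1.129
v -1.427 -1.974 -1.427
v -1.743 -2.029 -1.728
v -2.011 -2.309 -1.935
v -2.146 -2.725 -1.984
v -2.105 -3.144 -1.858
v -1.901 -3.434 -1.598
v -1.599 -3.502 -1.287
v -1.295 -3.328 -1.022
v -1.085 -2.965 -0.888
v -3.954 1.307 1.166
v -3.674 1.496 0.599
v -3.367 2.383 1.047
v -3.646 2.193 1.614
v -3.968 1.609 0.579
v -3.661 2.495 1.028
v -4.26 1.652 0.694
v -3.952 2.538 1.142
v -4.481 1.616 0.916
v -4.174 2.502 1.365
v -4.581 1.509 1.196
v -4.274 2.395 1.645
v -4.538 1.356 1.469
v -4.23 2.242 1.918
v -4.361 1.191 1.672
v -4.053 2.078 2.121
v -4.09 1.053 1.76
v -3.783 1.94 2.208
v -3.788 0.974 1.711
v -3.481 1.86 2.16
v -3.525 0.97 1.537
v -3.217 1.857 1.986
v -3.359 1.044 1.279
v -3.052 1.93 1.727
v -3.33 1.177 0.994
v -3.022 2.064 1.442
v -3.443 1.341 0.749
v -3.136 2.227 1.197
v 4.396 2.605 -3.387
v 4.828 2.752 -2.856
v 3.636 1.883 -1.643
v 3.204 1.735 -2.173
v 4.579 3.056 -2.884
v 3.386 2.187 -1.671
v 4.271 3.217 -3.071
v 3.079 2.348 -1.858
v 4.003 3.183 -3.359
v 2.811 2.314 -2.145
v 3.86 2.966 -3.655
v 2.668 2.097 -2.442
v 3.887 2.634 -3.866
v 2.695 1.764 -2.653
v 4.076 2.292 -3.925
v 2.884 1.423 -2.712
v 4.366 2.05 -3.813
v 3.174 1.181 -2.6
v 4.666 1.984 -3.566
v 3.474 1.115 -2.352
v 4.88 2.115 -3.261
v 3.688 1.246 -2.048
v 4.941 2.401 -2.997
v 3.749 1.532 -1.784
v -1.994 0.602 -0.191
v -1.517 1.325 0.596
v -2.866 1.599 -0.578
v -2.39 2.321 0.209
v -1.11 1.019 -1.109
v -0.634 1.741 -0.322
v -1.983 2.015 -1.496
v -1.506 2.738 -0.709
v -0.566 2.447 2.506
v 0.258 1.645 2.973
v -2.058 1.415 3.367
v -1.234 0.613 3.834
v -1.277 1.778 4.26
v -0.355 2.415 3.728
v -1.445 0.645 2.612
v -0.523 1.282 2.08
v -0.286 0.531 3.038
v -0.182 1.231 4.057
v -1.618 1.829 2.283
v -1.514 2.529 3.302
f 2 1 4
f 2 4 3
f 4 1 5
f 4 5 3
f 5 1 6
f 5 6 3
f 6 1 7
f 6 7 3
f 7 1 8
f 7 8 3
f 8 1 9
f 8 9 3
f 9 1 10
f 9 10 3
f 10 1 11
f 10 11 3
f 11 1 12
f 11 12 3
f 12 1 13
f 12 13 3
f 13 1 2
f 13 2 3
f 15 14 18
f 15 18 16
f 16 18 19
f 16 19 17
f 18 14 20
f 18 20 19
f 19 20 21
f 19 21 17
f 20 14 22
f 20 22 21
f 21 22 23
f 21 23 17
f 22 14 24
f 22 24 23
f 23 24 25
f 23 25 17
f 24 14 26
f 24 26 25
f 25 26 27
f 25 27 17
f 26 14 28
f 26 28 27
f 27 28 29
f 27 29 17
f 28 14 30
f 28 30 29
f 29 30 31
f 29 31 17
f 30 14 32
f 30 32 31
f 31 32 33
f 31 33 17
f 32 14 34
f 32 34 33
f 33 34 35
f 33 35 17
f 34 14 36
f 34 36 35
f 35 36 37
f 35 37 17
f 36 14 38
f 36 38 37
f 37 38 39
f 37 39 17
f 38 14 40
f 38 40 39
f 39 40 41
f 39 41 17
f 40 14 15
f 40 15 41
f 41 15 16
f 41 16 17
f 43 42 46
f 43 46 44
f 44 46 47
f 44 47 45
f 46 42 48
f 46 48 47
f 47 48 49
f 47 49 45
f 48 42 50
f 48 50 49
f 49 50 51
f 49 51 45
f 50 42 52
f 50 52 51
f 51 52 53
f 51 53 45
f 52 42 54
f 52 54 53
f 53 54 55
f 53 55 45
f 54 42 56
f 54 56 55
f 55 56 57
f 55 57 45
f 56 42 58
f 56 58 57
f 57 58 59
f 57 59 45
f 58 42 60
f 58 60 59
f 59 60 61
f 59 61 45
f 60 42 62
f 60 62 61
f 61 62 63
f 61 63 45
f 62 42 64
f 62 64 63
f 63 64 65
f 63 65 45
f 64 42 43
f 64 43 65
f 65 43 44
f 65 44 45
f 67 69 66
f 70 67 66
f 66 69 68
f 68 70 66
f 67 73 69
f 71 67 70
f 71 73 67
f 69 73 68
f 72 70 68
f 68 73 72
f 72 71 70
f 73 71 72
f 74 85 79
f 74 79 75
f 74 75 81
f 74 81 84
f 74 84 85
f 75 79 83
f 79 85 78
f 85 84 76
f 84 81 80
f 81 75 82
f 77 83 78
f 77 78 76
f 77 76 80
f 77 80 82
f 77 82 83
f 78 83 79
f 76 78 85
f 80 76 84
f 82 80 81
f 83 82 75



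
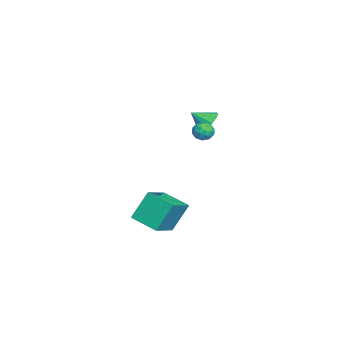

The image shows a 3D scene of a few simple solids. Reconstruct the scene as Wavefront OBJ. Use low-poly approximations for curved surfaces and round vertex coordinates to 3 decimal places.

v -3.205 1.723 2.451
v -2.894 1.233 1.789
v -3.175 0.717 3.209
v -2.498 1.421 2.022
v -2.327 1.704 2.391
v -2.435 1.993 2.779
v -2.787 2.197 3.063
v -3.272 2.25 3.152
v -3.735 2.136 3.019
v -4.031 1.89 2.705
v -4.064 1.592 2.311
v -3.824 1.335 1.961
v -3.388 1.201 1.766
v 0.803 1.655 3.637
v 1.166 2.175 3.446
v 1.494 1.465 4.434
v 1.857 1.985 4.243
v 1.258 2.079 4.51
v 0.831 2.197 4.017
v 1.829 1.443 3.863
v 1.402 1.561 3.37
v 1.8 2.044 3.586
v 1.448 2.437 3.986
v 1.212 1.203 3.894
v 0.86 1.596 4.294
v 0.924 1.932 3.472
v 1.736 1.708 4.408
v 1.384 1.764 4.565
v 1.598 2.069 4.453
v 0.727 1.945 3.807
v 0.94 2.25 3.695
v 0.994 2.194 4.32
v 1.72 1.39 4.185
v 1.933 1.695 4.073
v 1.062 1.571 3.427
v 1.276 1.876 3.315
v 1.666 1.446 3.56
v 1.51 2.161 3.442
v 1.916 2.049 3.91
v 1.9 1.73 3.686
v 1.649 1.799 3.397
v 1.303 2.392 3.677
v 1.709 2.28 4.145
v 1.357 2.335 4.302
v 1.106 2.404 4.012
v 1.676 2.315 3.759
v 0.951 1.36 3.735
v 1.357 1.248 4.203
v 1.554 1.236 3.868
v 1.303 1.305 3.578
v 0.744 1.591 3.97
v 1.15 1.479 4.438
v 1.011 1.841 4.483
v 0.76 1.91 4.194
v 0.984 1.325 4.121
v -0.851 0.855 -3.041
v -1.702 -0.643 -2.555
v 0.921 0.149 -2.115
v 0.07 -1.349 -1.63
v -0.29 -0.031 -4.79
v -1.141 -1.529 -4.305
v 1.482 -0.737 -3.865
v 0.631 -2.235 -3.379
f 2 1 4
f 2 4 3
f 4 1 5
f 4 5 3
f 5 1 6
f 5 6 3
f 6 1 7
f 6 7 3
f 7 1 8
f 7 8 3
f 8 1 9
f 8 9 3
f 9 1 10
f 9 10 3
f 10 1 11
f 10 11 3
f 11 1 12
f 11 12 3
f 12 1 13
f 12 13 3
f 13 1 2
f 13 2 3
f 14 51 30
f 51 25 54
f 30 54 19
f 51 54 30
f 14 30 26
f 30 19 31
f 26 31 15
f 30 31 26
f 14 26 35
f 26 15 36
f 35 36 21
f 26 36 35
f 14 35 47
f 35 21 50
f 47 50 24
f 35 50 47
f 14 47 51
f 47 24 55
f 51 55 25
f 47 55 51
f 15 31 42
f 31 19 45
f 42 45 23
f 31 45 42
f 19 54 32
f 54 25 53
f 32 53 18
f 54 53 32
f 25 55 52
f 55 24 48
f 52 48 16
f 55 48 52
f 24 50 49
f 50 21 37
f 49 37 20
f 50 37 49
f 21 36 41
f 36 15 38
f 41 38 22
f 36 38 41
f 17 43 29
f 43 23 44
f 29 44 18
f 43 44 29
f 17 29 27
f 29 18 28
f 27 28 16
f 29 28 27
f 17 27 34
f 27 16 33
f 34 33 20
f 27 33 34
f 17 34 39
f 34 20 40
f 39 40 22
f 34 40 39
f 17 39 43
f 39 22 46
f 43 46 23
f 39 46 43
f 18 44 32
f 44 23 45
f 32 45 19
f 44 45 32
f 16 28 52
f 28 18 53
f 52 53 25
f 28 53 52
f 20 33 49
f 33 16 48
f 49 48 24
f 33 48 49
f 22 40 41
f 40 20 37
f 41 37 21
f 40 37 41
f 23 46 42
f 46 22 38
f 42 38 15
f 46 38 42
f 57 59 56
f 60 57 56
f 56 59 58
f 58 60 56
f 57 63 59
f 61 57 60
f 61 63 57
f 59 63 58
f 62 60 58
f 58 63 62
f 62 61 60
f 63 61 62



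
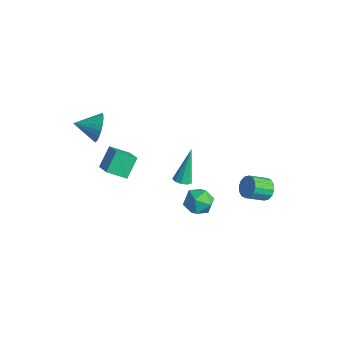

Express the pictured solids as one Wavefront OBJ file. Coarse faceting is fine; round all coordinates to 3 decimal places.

v -3.639 -2.952 -3.412
v -3.99 -2.013 -2.449
v -3.003 -2.058 -4.052
v -3.354 -1.119 -3.089
v -2.546 -3.241 -2.731
v -2.897 -2.302 -1.768
v -1.91 -2.347 -3.371
v -2.261 -1.408 -2.408
v 1.684 0.188 -2.945
v 2.44 -0.077 -3.408
v 0.82 -0.443 -3.992
v 1.576 -0.708 -4.455
v 1.372 -1.099 -3.642
v 1.905 -0.709 -2.995
v 1.355 0.189 -4.405
v 1.888 0.579 -3.758
v 2.236 -0.076 -4.311
v 2.247 -0.872 -3.839
v 1.013 0.352 -3.561
v 1.024 -0.444 -3.089
v 3.881 2.438 -2.375
v 4.188 2.702 -1.829
v 3.886 1.667 -1.158
v 3.579 1.402 -1.705
v 3.854 2.813 -1.809
v 3.552 1.777 -1.138
v 3.528 2.823 -1.94
v 3.226 1.787 -1.27
v 3.296 2.729 -2.188
v 2.994 1.694 -1.518
v 3.221 2.558 -2.487
v 2.919 1.523 -1.816
v 3.323 2.354 -2.755
v 3.021 1.319 -2.084
v 3.574 2.173 -2.922
v 3.272 1.138 -2.251
v 3.908 2.063 -2.942
v 3.606 1.027 -2.271
v 4.234 2.053 -2.81
v 3.932 1.017 -2.14
v 4.466 2.146 -2.562
v 4.164 1.111 -1.892
v 4.541 2.317 -2.264
v 4.239 1.282 -1.593
v 4.439 2.521 -1.996
v 4.137 1.486 -1.325
v 0.946 -0.826 -1.991
v 1.278 -1.169 -1.76
v 0.554 0.066 -0.109
v 1.459 -0.872 -1.863
v 1.4 -0.553 -2.026
v 1.129 -0.362 -2.173
v 0.772 -0.389 -2.235
v 0.498 -0.619 -2.183
v 0.433 -0.947 -2.041
v 0.608 -1.218 -1.876
v 0.942 -1.305 -1.765
v -3.515 -2.986 0.314
v -2.993 -3.072 1.066
v -4.285 -4.054 0.726
v -3.264 -2.83 1.185
v -3.579 -2.615 1.153
v -3.883 -2.464 0.976
v -4.123 -2.404 0.685
v -4.258 -2.444 0.329
v -4.264 -2.578 -0.03
v -4.141 -2.782 -0.329
v -3.91 -3.022 -0.516
v -3.61 -3.255 -0.561
v -3.294 -3.442 -0.454
v -3.016 -3.55 -0.215
v -2.824 -3.561 0.116
v -2.752 -3.472 0.481
v -2.811 -3.299 0.817
f 2 4 1
f 5 2 1
f 1 4 3
f 3 5 1
f 2 8 4
f 6 2 5
f 6 8 2
f 4 8 3
f 7 5 3
f 3 8 7
f 7 6 5
f 8 6 7
f 9 20 14
f 9 14 10
f 9 10 16
f 9 16 19
f 9 19 20
f 10 14 18
f 14 20 13
f 20 19 11
f 19 16 15
f 16 10 17
f 12 18 13
f 12 13 11
f 12 11 15
f 12 15 17
f 12 17 18
f 13 18 14
f 11 13 20
f 15 11 19
f 17 15 16
f 18 17 10
f 22 21 25
f 22 25 23
f 23 25 26
f 23 26 24
f 25 21 27
f 25 27 26
f 26 27 28
f 26 28 24
f 27 21 29
f 27 29 28
f 28 29 30
f 28 30 24
f 29 21 31
f 29 31 30
f 30 31 32
f 30 32 24
f 31 21 33
f 31 33 32
f 32 33 34
f 32 34 24
f 33 21 35
f 33 35 34
f 34 35 36
f 34 36 24
f 35 21 37
f 35 37 36
f 36 37 38
f 36 38 24
f 37 21 39
f 37 39 38
f 38 39 40
f 38 40 24
f 39 21 41
f 39 41 40
f 40 41 42
f 40 42 24
f 41 21 43
f 41 43 42
f 42 43 44
f 42 44 24
f 43 21 45
f 43 45 44
f 44 45 46
f 44 46 24
f 45 21 22
f 45 22 46
f 46 22 23
f 46 23 24
f 48 47 50
f 48 50 49
f 50 47 51
f 50 51 49
f 51 47 52
f 51 52 49
f 52 47 53
f 52 53 49
f 53 47 54
f 53 54 49
f 54 47 55
f 54 55 49
f 55 47 56
f 55 56 49
f 56 47 57
f 56 57 49
f 57 47 48
f 57 48 49
f 59 58 61
f 59 61 60
f 61 58 62
f 61 62 60
f 62 58 63
f 62 63 60
f 63 58 64
f 63 64 60
f 64 58 65
f 64 65 60
f 65 58 66
f 65 66 60
f 66 58 67
f 66 67 60
f 67 58 68
f 67 68 60
f 68 58 69
f 68 69 60
f 69 58 70
f 69 70 60
f 70 58 71
f 70 71 60
f 71 58 72
f 71 72 60
f 72 58 73
f 72 73 60
f 73 58 74
f 73 74 60
f 74 58 59
f 74 59 60



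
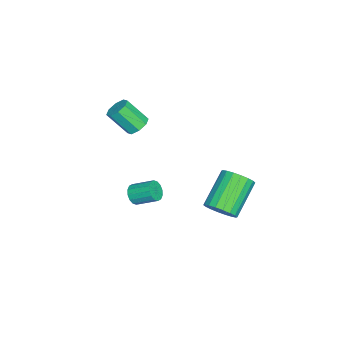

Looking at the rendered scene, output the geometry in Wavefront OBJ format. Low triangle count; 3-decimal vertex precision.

v 0.701 2.085 -1.029
v 1.175 1.978 -0.381
v -0.368 2.408 0.817
v -0.841 2.515 0.169
v 1.216 2.328 -0.453
v -0.326 2.758 0.745
v 1.156 2.631 -0.64
v -0.387 3.061 0.558
v 1.005 2.825 -0.903
v -0.537 3.255 0.295
v 0.795 2.873 -1.192
v -0.748 3.303 0.006
v 0.565 2.765 -1.448
v -0.977 3.195 -0.25
v 0.363 2.522 -1.621
v -1.18 2.952 -0.423
v 0.228 2.192 -1.677
v -1.315 2.622 -0.479
v 0.186 1.842 -1.605
v -1.356 2.272 -0.407
v 0.247 1.539 -1.418
v -1.296 1.969 -0.22
v 0.397 1.345 -1.155
v -1.145 1.775 0.043
v 0.608 1.297 -0.866
v -0.935 1.727 0.332
v 0.837 1.405 -0.61
v -0.705 1.835 0.588
v 1.04 1.648 -0.437
v -0.503 2.078 0.761
v -3.264 -2.789 0.624
v -2.986 -3.21 0.246
v -2.939 -4.193 1.379
v -3.216 -3.771 1.756
v -2.668 -2.93 0.476
v -2.62 -3.913 1.609
v -2.698 -2.568 0.792
v -2.651 -3.55 1.925
v -3.06 -2.334 1.009
v -3.013 -3.317 2.142
v -3.541 -2.367 1.001
v -3.494 -3.35 2.134
v -3.86 -2.647 0.771
v -3.812 -3.63 1.904
v -3.829 -3.01 0.455
v -3.782 -3.992 1.588
v -3.467 -3.243 0.238
v -3.42 -4.226 1.371
v -0.711 -2.255 -2.087
v -0.189 -2.176 -2.273
v -0.146 -1.147 -1.719
v -0.669 -1.225 -1.533
v -0.36 -2.06 -2.477
v -0.317 -1.03 -1.923
v -0.624 -1.996 -2.576
v -0.581 -0.966 -2.022
v -0.912 -2.001 -2.544
v -0.87 -0.971 -1.99
v -1.147 -2.074 -2.389
v -1.104 -1.044 -1.836
v -1.264 -2.196 -2.154
v -1.221 -1.166 -1.6
v -1.234 -2.333 -1.901
v -1.191 -1.304 -1.347
v -1.063 -2.45 -1.697
v -1.02 -1.42 -1.143
v -0.799 -2.514 -1.598
v -0.756 -1.484 -1.044
v -0.51 -2.509 -1.63
v -0.468 -1.479 -1.076
v -0.276 -2.436 -1.784
v -0.233 -1.406 -1.231
v -0.159 -2.314 -2.02
v -0.116 -1.284 -1.466
f 2 1 5
f 2 5 3
f 3 5 6
f 3 6 4
f 5 1 7
f 5 7 6
f 6 7 8
f 6 8 4
f 7 1 9
f 7 9 8
f 8 9 10
f 8 10 4
f 9 1 11
f 9 11 10
f 10 11 12
f 10 12 4
f 11 1 13
f 11 13 12
f 12 13 14
f 12 14 4
f 13 1 15
f 13 15 14
f 14 15 16
f 14 16 4
f 15 1 17
f 15 17 16
f 16 17 18
f 16 18 4
f 17 1 19
f 17 19 18
f 18 19 20
f 18 20 4
f 19 1 21
f 19 21 20
f 20 21 22
f 20 22 4
f 21 1 23
f 21 23 22
f 22 23 24
f 22 24 4
f 23 1 25
f 23 25 24
f 24 25 26
f 24 26 4
f 25 1 27
f 25 27 26
f 26 27 28
f 26 28 4
f 27 1 29
f 27 29 28
f 28 29 30
f 28 30 4
f 29 1 2
f 29 2 30
f 30 2 3
f 30 3 4
f 32 31 35
f 32 35 33
f 33 35 36
f 33 36 34
f 35 31 37
f 35 37 36
f 36 37 38
f 36 38 34
f 37 31 39
f 37 39 38
f 38 39 40
f 38 40 34
f 39 31 41
f 39 41 40
f 40 41 42
f 40 42 34
f 41 31 43
f 41 43 42
f 42 43 44
f 42 44 34
f 43 31 45
f 43 45 44
f 44 45 46
f 44 46 34
f 45 31 47
f 45 47 46
f 46 47 48
f 46 48 34
f 47 31 32
f 47 32 48
f 48 32 33
f 48 33 34
f 50 49 53
f 50 53 51
f 51 53 54
f 51 54 52
f 53 49 55
f 53 55 54
f 54 55 56
f 54 56 52
f 55 49 57
f 55 57 56
f 56 57 58
f 56 58 52
f 57 49 59
f 57 59 58
f 58 59 60
f 58 60 52
f 59 49 61
f 59 61 60
f 60 61 62
f 60 62 52
f 61 49 63
f 61 63 62
f 62 63 64
f 62 64 52
f 63 49 65
f 63 65 64
f 64 65 66
f 64 66 52
f 65 49 67
f 65 67 66
f 66 67 68
f 66 68 52
f 67 49 69
f 67 69 68
f 68 69 70
f 68 70 52
f 69 49 71
f 69 71 70
f 70 71 72
f 70 72 52
f 71 49 73
f 71 73 72
f 72 73 74
f 72 74 52
f 73 49 50
f 73 50 74
f 74 50 51
f 74 51 52



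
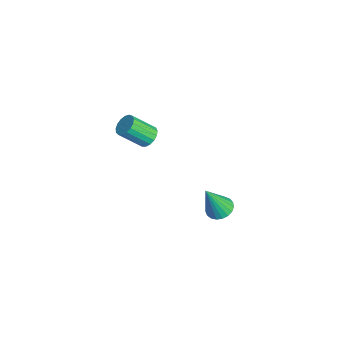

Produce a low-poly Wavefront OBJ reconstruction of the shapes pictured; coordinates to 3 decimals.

v 2.494 1.551 -3.404
v 3.19 1.222 -3.622
v 2.726 0.709 -1.396
v 3.287 1.52 -3.509
v 3.246 1.822 -3.377
v 3.075 2.078 -3.25
v 2.804 2.243 -3.15
v 2.479 2.288 -3.094
v 2.157 2.205 -3.091
v 1.893 2.01 -3.143
v 1.733 1.734 -3.239
v 1.705 1.428 -3.365
v 1.812 1.142 -3.497
v 2.038 0.927 -3.613
v 2.343 0.82 -3.693
v 2.674 0.839 -3.723
v 2.973 0.981 -3.698
v 2.072 -2.164 3.326
v 2.669 -1.987 3.574
v 2.545 -3.179 4.722
v 1.948 -3.356 4.474
v 2.461 -1.807 3.739
v 2.337 -2.999 4.887
v 2.164 -1.708 3.809
v 2.04 -2.901 4.957
v 1.846 -1.714 3.768
v 1.722 -2.907 4.916
v 1.579 -1.823 3.627
v 1.456 -3.016 4.775
v 1.426 -2.01 3.416
v 1.302 -3.203 4.564
v 1.42 -2.232 3.185
v 1.297 -3.425 4.333
v 1.564 -2.439 2.986
v 1.441 -3.631 4.134
v 1.824 -2.582 2.865
v 1.701 -3.775 4.013
v 2.141 -2.63 2.849
v 2.017 -3.822 3.998
v 2.442 -2.571 2.943
v 2.318 -3.763 4.091
v 2.658 -2.418 3.125
v 2.534 -3.611 4.273
v 2.74 -2.208 3.352
v 2.616 -3.4 4.5
f 2 1 4
f 2 4 3
f 4 1 5
f 4 5 3
f 5 1 6
f 5 6 3
f 6 1 7
f 6 7 3
f 7 1 8
f 7 8 3
f 8 1 9
f 8 9 3
f 9 1 10
f 9 10 3
f 10 1 11
f 10 11 3
f 11 1 12
f 11 12 3
f 12 1 13
f 12 13 3
f 13 1 14
f 13 14 3
f 14 1 15
f 14 15 3
f 15 1 16
f 15 16 3
f 16 1 17
f 16 17 3
f 17 1 2
f 17 2 3
f 19 18 22
f 19 22 20
f 20 22 23
f 20 23 21
f 22 18 24
f 22 24 23
f 23 24 25
f 23 25 21
f 24 18 26
f 24 26 25
f 25 26 27
f 25 27 21
f 26 18 28
f 26 28 27
f 27 28 29
f 27 29 21
f 28 18 30
f 28 30 29
f 29 30 31
f 29 31 21
f 30 18 32
f 30 32 31
f 31 32 33
f 31 33 21
f 32 18 34
f 32 34 33
f 33 34 35
f 33 35 21
f 34 18 36
f 34 36 35
f 35 36 37
f 35 37 21
f 36 18 38
f 36 38 37
f 37 38 39
f 37 39 21
f 38 18 40
f 38 40 39
f 39 40 41
f 39 41 21
f 40 18 42
f 40 42 41
f 41 42 43
f 41 43 21
f 42 18 44
f 42 44 43
f 43 44 45
f 43 45 21
f 44 18 19
f 44 19 45
f 45 19 20
f 45 20 21



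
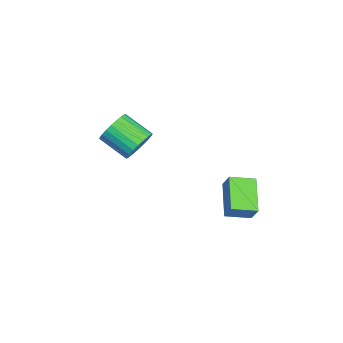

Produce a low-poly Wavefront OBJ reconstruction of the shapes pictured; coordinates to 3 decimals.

v 2.026 1.53 -0.495
v 2.445 1.809 0.415
v 1.869 2.772 -0.804
v 2.288 3.051 0.106
v 3.732 1.549 -1.286
v 4.151 1.828 -0.376
v 3.575 2.791 -1.595
v 3.994 3.07 -0.685
v -2.037 -2.294 -1.22
v -1.362 -2.344 -0.553
v -2.228 -3.636 0.226
v -2.903 -3.586 -0.44
v -1.595 -2.097 -0.402
v -2.46 -3.39 0.377
v -1.894 -1.881 -0.376
v -2.76 -3.174 0.403
v -2.216 -1.727 -0.478
v -3.082 -3.02 0.301
v -2.51 -1.66 -0.693
v -3.376 -2.952 0.086
v -2.732 -1.689 -0.989
v -3.598 -2.982 -0.209
v -2.849 -1.81 -1.319
v -3.714 -3.103 -0.54
v -2.842 -2.005 -1.634
v -3.707 -3.298 -0.855
v -2.712 -2.244 -1.886
v -3.578 -3.536 -1.107
v -2.48 -2.49 -2.037
v -3.345 -3.783 -1.258
v -2.18 -2.706 -2.063
v -3.046 -3.999 -1.284
v -1.858 -2.86 -1.961
v -2.724 -4.153 -1.182
v -1.564 -2.928 -1.746
v -2.43 -4.22 -0.967
v -1.342 -2.898 -1.451
v -2.208 -4.191 -0.671
v -1.226 -2.777 -1.12
v -2.091 -4.07 -0.341
v -1.233 -2.582 -0.805
v -2.098 -3.875 -0.026
f 2 4 1
f 5 2 1
f 1 4 3
f 3 5 1
f 2 8 4
f 6 2 5
f 6 8 2
f 4 8 3
f 7 5 3
f 3 8 7
f 7 6 5
f 8 6 7
f 10 9 13
f 10 13 11
f 11 13 14
f 11 14 12
f 13 9 15
f 13 15 14
f 14 15 16
f 14 16 12
f 15 9 17
f 15 17 16
f 16 17 18
f 16 18 12
f 17 9 19
f 17 19 18
f 18 19 20
f 18 20 12
f 19 9 21
f 19 21 20
f 20 21 22
f 20 22 12
f 21 9 23
f 21 23 22
f 22 23 24
f 22 24 12
f 23 9 25
f 23 25 24
f 24 25 26
f 24 26 12
f 25 9 27
f 25 27 26
f 26 27 28
f 26 28 12
f 27 9 29
f 27 29 28
f 28 29 30
f 28 30 12
f 29 9 31
f 29 31 30
f 30 31 32
f 30 32 12
f 31 9 33
f 31 33 32
f 32 33 34
f 32 34 12
f 33 9 35
f 33 35 34
f 34 35 36
f 34 36 12
f 35 9 37
f 35 37 36
f 36 37 38
f 36 38 12
f 37 9 39
f 37 39 38
f 38 39 40
f 38 40 12
f 39 9 41
f 39 41 40
f 40 41 42
f 40 42 12
f 41 9 10
f 41 10 42
f 42 10 11
f 42 11 12



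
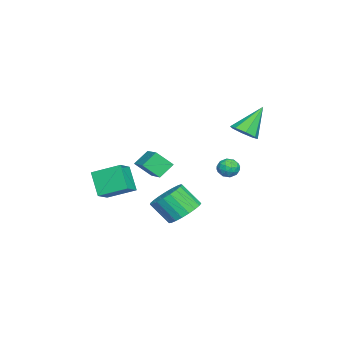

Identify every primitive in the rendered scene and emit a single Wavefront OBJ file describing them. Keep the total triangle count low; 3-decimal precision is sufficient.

v -3.098 2.931 -2.567
v -2.806 3.203 -2.024
v -2.694 1.957 -2.296
v -2.402 2.229 -1.753
v -3.073 2.175 -1.784
v -3.322 2.777 -1.951
v -2.178 2.383 -2.369
v -2.427 2.985 -2.536
v -2.238 2.864 -1.902
v -2.791 2.736 -1.541
v -2.709 2.424 -2.779
v -3.262 2.296 -2.418
v -2.987 3.153 -2.319
v -2.513 2.007 -2.001
v -2.907 1.976 -2.018
v -2.735 2.136 -1.7
v -3.29 2.902 -2.276
v -3.119 3.062 -1.958
v -3.276 2.458 -1.816
v -2.381 2.098 -2.362
v -2.21 2.258 -2.044
v -2.765 3.024 -2.62
v -2.593 3.184 -2.302
v -2.224 2.702 -2.504
v -2.482 3.113 -1.929
v -2.245 2.54 -1.769
v -2.113 2.631 -2.131
v -2.259 2.985 -2.23
v -2.807 3.038 -1.716
v -2.57 2.465 -1.557
v -2.963 2.433 -1.575
v -3.11 2.787 -1.673
v -2.473 2.838 -1.644
v -2.93 2.695 -2.763
v -2.693 2.122 -2.604
v -2.39 2.373 -2.647
v -2.537 2.727 -2.745
v -3.255 2.62 -2.551
v -3.018 2.047 -2.391
v -3.241 2.175 -2.09
v -3.387 2.529 -2.189
v -3.027 2.322 -2.676
v 3.236 0.046 -0.461
v 3.43 -0.789 0.351
v 2.635 0.579 0.231
v 2.829 -0.256 1.042
v 4.551 0.856 0.058
v 4.745 0.021 0.869
v 3.95 1.389 0.749
v 4.144 0.554 1.561
v 2.321 1.548 -3.341
v 3.168 1.983 -2.923
v 3.106 0.968 -1.74
v 2.259 0.532 -2.159
v 2.85 2.213 -2.742
v 2.787 1.198 -1.559
v 2.44 2.329 -2.665
v 2.378 1.313 -1.482
v 2.01 2.309 -2.705
v 1.948 1.293 -1.522
v 1.633 2.157 -2.854
v 1.571 1.142 -1.672
v 1.376 1.9 -3.088
v 1.314 0.885 -1.906
v 1.282 1.583 -3.366
v 1.22 0.567 -2.183
v 1.368 1.259 -3.64
v 1.305 0.243 -2.457
v 1.618 0.985 -3.862
v 1.556 -0.031 -2.679
v 1.99 0.808 -3.994
v 1.928 -0.207 -2.811
v 2.419 0.759 -4.013
v 2.357 -0.256 -2.83
v 2.832 0.847 -3.916
v 2.769 -0.168 -2.733
v 3.156 1.056 -3.72
v 3.093 0.04 -2.537
v 3.335 1.35 -3.458
v 3.273 0.334 -2.275
v 3.34 1.678 -3.176
v 3.277 0.662 -1.993
v 3.535 -3.02 -0.474
v 3.433 -1.499 0.184
v 2.522 -2.853 -1.015
v 2.42 -1.333 -0.357
v 4.3 -2.427 -1.723
v 4.198 -0.907 -1.065
v 3.287 -2.261 -2.264
v 3.185 -0.74 -1.606
v -2.845 3.377 0.482
v -2.39 4.081 0.428
v -3.875 4.163 2.058
v -2.923 4.105 0.069
v -3.41 3.702 -0.049
v -3.567 3.109 0.145
v -3.3 2.673 0.535
v -2.768 2.65 0.895
v -2.281 3.053 1.012
v -2.124 3.646 0.819
f 1 38 17
f 38 12 41
f 17 41 6
f 38 41 17
f 1 17 13
f 17 6 18
f 13 18 2
f 17 18 13
f 1 13 22
f 13 2 23
f 22 23 8
f 13 23 22
f 1 22 34
f 22 8 37
f 34 37 11
f 22 37 34
f 1 34 38
f 34 11 42
f 38 42 12
f 34 42 38
f 2 18 29
f 18 6 32
f 29 32 10
f 18 32 29
f 6 41 19
f 41 12 40
f 19 40 5
f 41 40 19
f 12 42 39
f 42 11 35
f 39 35 3
f 42 35 39
f 11 37 36
f 37 8 24
f 36 24 7
f 37 24 36
f 8 23 28
f 23 2 25
f 28 25 9
f 23 25 28
f 4 30 16
f 30 10 31
f 16 31 5
f 30 31 16
f 4 16 14
f 16 5 15
f 14 15 3
f 16 15 14
f 4 14 21
f 14 3 20
f 21 20 7
f 14 20 21
f 4 21 26
f 21 7 27
f 26 27 9
f 21 27 26
f 4 26 30
f 26 9 33
f 30 33 10
f 26 33 30
f 5 31 19
f 31 10 32
f 19 32 6
f 31 32 19
f 3 15 39
f 15 5 40
f 39 40 12
f 15 40 39
f 7 20 36
f 20 3 35
f 36 35 11
f 20 35 36
f 9 27 28
f 27 7 24
f 28 24 8
f 27 24 28
f 10 33 29
f 33 9 25
f 29 25 2
f 33 25 29
f 44 46 43
f 47 44 43
f 43 46 45
f 45 47 43
f 44 50 46
f 48 44 47
f 48 50 44
f 46 50 45
f 49 47 45
f 45 50 49
f 49 48 47
f 50 48 49
f 52 51 55
f 52 55 53
f 53 55 56
f 53 56 54
f 55 51 57
f 55 57 56
f 56 57 58
f 56 58 54
f 57 51 59
f 57 59 58
f 58 59 60
f 58 60 54
f 59 51 61
f 59 61 60
f 60 61 62
f 60 62 54
f 61 51 63
f 61 63 62
f 62 63 64
f 62 64 54
f 63 51 65
f 63 65 64
f 64 65 66
f 64 66 54
f 65 51 67
f 65 67 66
f 66 67 68
f 66 68 54
f 67 51 69
f 67 69 68
f 68 69 70
f 68 70 54
f 69 51 71
f 69 71 70
f 70 71 72
f 70 72 54
f 71 51 73
f 71 73 72
f 72 73 74
f 72 74 54
f 73 51 75
f 73 75 74
f 74 75 76
f 74 76 54
f 75 51 77
f 75 77 76
f 76 77 78
f 76 78 54
f 77 51 79
f 77 79 78
f 78 79 80
f 78 80 54
f 79 51 81
f 79 81 80
f 80 81 82
f 80 82 54
f 81 51 52
f 81 52 82
f 82 52 53
f 82 53 54
f 84 86 83
f 87 84 83
f 83 86 85
f 85 87 83
f 84 90 86
f 88 84 87
f 88 90 84
f 86 90 85
f 89 87 85
f 85 90 89
f 89 88 87
f 90 88 89
f 92 91 94
f 92 94 93
f 94 91 95
f 94 95 93
f 95 91 96
f 95 96 93
f 96 91 97
f 96 97 93
f 97 91 98
f 97 98 93
f 98 91 99
f 98 99 93
f 99 91 100
f 99 100 93
f 100 91 92
f 100 92 93

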